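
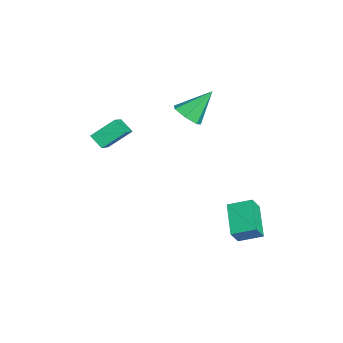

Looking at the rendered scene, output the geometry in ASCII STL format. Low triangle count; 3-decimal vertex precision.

solid 
facet normal -0.895 0.065 0.442
outer loop
vertex 0.34 1.769 -2.003
vertex 0.666 2.999 -1.525
vertex -0.075 2.232 -2.911
endloop
endfacet
facet normal -0.240 -0.905 -0.352
outer loop
vertex 1.714 2.101 -3.795
vertex 0.34 1.769 -2.003
vertex -0.075 2.232 -2.911
endloop
endfacet
facet normal -0.894 0.065 0.442
outer loop
vertex -0.075 2.232 -2.911
vertex 0.666 2.999 -1.525
vertex 0.251 3.462 -2.432
endloop
endfacet
facet normal -0.377 0.421 -0.825
outer loop
vertex 0.251 3.462 -2.432
vertex 1.714 2.101 -3.795
vertex -0.075 2.232 -2.911
endloop
endfacet
facet normal 0.377 -0.421 0.825
outer loop
vertex 0.34 1.769 -2.003
vertex 2.455 2.868 -2.409
vertex 0.666 2.999 -1.525
endloop
endfacet
facet normal -0.240 -0.905 -0.352
outer loop
vertex 2.129 1.638 -2.888
vertex 0.34 1.769 -2.003
vertex 1.714 2.101 -3.795
endloop
endfacet
facet normal 0.377 -0.421 0.825
outer loop
vertex 2.129 1.638 -2.888
vertex 2.455 2.868 -2.409
vertex 0.34 1.769 -2.003
endloop
endfacet
facet normal 0.240 0.905 0.352
outer loop
vertex 0.666 2.999 -1.525
vertex 2.455 2.868 -2.409
vertex 0.251 3.462 -2.432
endloop
endfacet
facet normal -0.377 0.421 -0.825
outer loop
vertex 2.04 3.331 -3.317
vertex 1.714 2.101 -3.795
vertex 0.251 3.462 -2.432
endloop
endfacet
facet normal 0.240 0.905 0.352
outer loop
vertex 0.251 3.462 -2.432
vertex 2.455 2.868 -2.409
vertex 2.04 3.331 -3.317
endloop
endfacet
facet normal 0.894 -0.065 -0.442
outer loop
vertex 2.04 3.331 -3.317
vertex 2.129 1.638 -2.888
vertex 1.714 2.101 -3.795
endloop
endfacet
facet normal 0.895 -0.065 -0.442
outer loop
vertex 2.455 2.868 -2.409
vertex 2.129 1.638 -2.888
vertex 2.04 3.331 -3.317
endloop
endfacet
facet normal -0.790 0.273 -0.549
outer loop
vertex -3.663 -4.27 1.14
vertex -3.86 -2.989 2.061
vertex -3.086 -3.765 0.562
endloop
endfacet
facet normal 0.124 -0.805 -0.580
outer loop
vertex -1.68 -4.251 1.539
vertex -3.663 -4.27 1.14
vertex -3.086 -3.765 0.562
endloop
endfacet
facet normal -0.790 0.273 -0.549
outer loop
vertex -3.086 -3.765 0.562
vertex -3.86 -2.989 2.061
vertex -3.283 -2.484 1.483
endloop
endfacet
facet normal 0.600 0.526 -0.603
outer loop
vertex -3.283 -2.484 1.483
vertex -1.68 -4.251 1.539
vertex -3.086 -3.765 0.562
endloop
endfacet
facet normal -0.600 -0.526 0.603
outer loop
vertex -3.663 -4.27 1.14
vertex -2.454 -3.475 3.038
vertex -3.86 -2.989 2.061
endloop
endfacet
facet normal 0.124 -0.805 -0.580
outer loop
vertex -2.257 -4.756 2.117
vertex -3.663 -4.27 1.14
vertex -1.68 -4.251 1.539
endloop
endfacet
facet normal -0.600 -0.526 0.603
outer loop
vertex -2.257 -4.756 2.117
vertex -2.454 -3.475 3.038
vertex -3.663 -4.27 1.14
endloop
endfacet
facet normal -0.124 0.805 0.580
outer loop
vertex -3.86 -2.989 2.061
vertex -2.454 -3.475 3.038
vertex -3.283 -2.484 1.483
endloop
endfacet
facet normal 0.600 0.526 -0.603
outer loop
vertex -1.877 -2.97 2.46
vertex -1.68 -4.251 1.539
vertex -3.283 -2.484 1.483
endloop
endfacet
facet normal -0.124 0.805 0.580
outer loop
vertex -3.283 -2.484 1.483
vertex -2.454 -3.475 3.038
vertex -1.877 -2.97 2.46
endloop
endfacet
facet normal 0.790 -0.273 0.549
outer loop
vertex -1.877 -2.97 2.46
vertex -2.257 -4.756 2.117
vertex -1.68 -4.251 1.539
endloop
endfacet
facet normal 0.790 -0.273 0.549
outer loop
vertex -2.454 -3.475 3.038
vertex -2.257 -4.756 2.117
vertex -1.877 -2.97 2.46
endloop
endfacet
facet normal 0.190 -0.679 -0.709
outer loop
vertex -1.331 0.487 3.069
vertex -2.161 0.134 3.185
vertex -1.901 0.797 2.619
endloop
endfacet
facet normal 0.543 0.832 -0.115
outer loop
vertex -1.331 0.487 3.069
vertex -1.901 0.797 2.619
vertex -2.539 1.486 4.595
endloop
endfacet
facet normal 0.191 -0.680 -0.708
outer loop
vertex -1.901 0.797 2.619
vertex -2.161 0.134 3.185
vertex -2.667 0.607 2.595
endloop
endfacet
facet normal -0.211 0.900 -0.382
outer loop
vertex -1.901 0.797 2.619
vertex -2.667 0.607 2.595
vertex -2.539 1.486 4.595
endloop
endfacet
facet normal 0.190 -0.680 -0.708
outer loop
vertex -2.667 0.607 2.595
vertex -2.161 0.134 3.185
vertex -3.052 0.061 3.016
endloop
endfacet
facet normal -0.860 0.485 -0.158
outer loop
vertex -2.667 0.607 2.595
vertex -3.052 0.061 3.016
vertex -2.539 1.486 4.595
endloop
endfacet
facet normal 0.190 -0.680 -0.708
outer loop
vertex -3.052 0.061 3.016
vertex -2.161 0.134 3.185
vertex -2.767 -0.43 3.564
endloop
endfacet
facet normal -0.916 -0.099 0.388
outer loop
vertex -3.052 0.061 3.016
vertex -2.767 -0.43 3.564
vertex -2.539 1.486 4.595
endloop
endfacet
facet normal 0.190 -0.680 -0.708
outer loop
vertex -2.767 -0.43 3.564
vertex -2.161 0.134 3.185
vertex -2.025 -0.497 3.827
endloop
endfacet
facet normal -0.337 -0.415 0.845
outer loop
vertex -2.767 -0.43 3.564
vertex -2.025 -0.497 3.827
vertex -2.539 1.486 4.595
endloop
endfacet
facet normal 0.189 -0.680 -0.708
outer loop
vertex -2.025 -0.497 3.827
vertex -2.161 0.134 3.185
vertex -1.386 -0.089 3.606
endloop
endfacet
facet normal 0.442 -0.222 0.869
outer loop
vertex -2.025 -0.497 3.827
vertex -1.386 -0.089 3.606
vertex -2.539 1.486 4.595
endloop
endfacet
facet normal 0.190 -0.679 -0.709
outer loop
vertex -1.386 -0.089 3.606
vertex -2.161 0.134 3.185
vertex -1.331 0.487 3.069
endloop
endfacet
facet normal 0.833 0.332 0.442
outer loop
vertex -1.386 -0.089 3.606
vertex -1.331 0.487 3.069
vertex -2.539 1.486 4.595
endloop
endfacet

endsolid


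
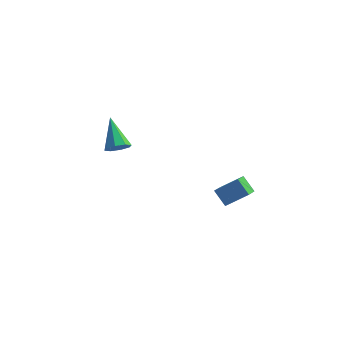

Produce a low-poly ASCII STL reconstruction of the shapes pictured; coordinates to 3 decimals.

solid 
facet normal 0.455 -0.592 -0.665
outer loop
vertex -2.89 -2.034 0.947
vertex -3.305 -2.594 1.162
vertex -3.366 -2.073 0.656
endloop
endfacet
facet normal 0.106 0.948 -0.300
outer loop
vertex -2.89 -2.034 0.947
vertex -3.366 -2.073 0.656
vertex -4.235 -1.386 2.518
endloop
endfacet
facet normal 0.456 -0.592 -0.664
outer loop
vertex -3.366 -2.073 0.656
vertex -3.305 -2.594 1.162
vertex -3.805 -2.417 0.661
endloop
endfacet
facet normal -0.537 0.678 -0.501
outer loop
vertex -3.366 -2.073 0.656
vertex -3.805 -2.417 0.661
vertex -4.235 -1.386 2.518
endloop
endfacet
facet normal 0.456 -0.593 -0.664
outer loop
vertex -3.805 -2.417 0.661
vertex -3.305 -2.594 1.162
vertex -3.952 -2.866 0.961
endloop
endfacet
facet normal -0.951 0.120 -0.287
outer loop
vertex -3.805 -2.417 0.661
vertex -3.952 -2.866 0.961
vertex -4.235 -1.386 2.518
endloop
endfacet
facet normal 0.456 -0.593 -0.664
outer loop
vertex -3.952 -2.866 0.961
vertex -3.305 -2.594 1.162
vertex -3.72 -3.155 1.378
endloop
endfacet
facet normal -0.890 -0.400 0.218
outer loop
vertex -3.952 -2.866 0.961
vertex -3.72 -3.155 1.378
vertex -4.235 -1.386 2.518
endloop
endfacet
facet normal 0.456 -0.593 -0.664
outer loop
vertex -3.72 -3.155 1.378
vertex -3.305 -2.594 1.162
vertex -3.245 -3.116 1.669
endloop
endfacet
facet normal -0.392 -0.576 0.717
outer loop
vertex -3.72 -3.155 1.378
vertex -3.245 -3.116 1.669
vertex -4.235 -1.386 2.518
endloop
endfacet
facet normal 0.456 -0.593 -0.664
outer loop
vertex -3.245 -3.116 1.669
vertex -3.305 -2.594 1.162
vertex -2.805 -2.772 1.664
endloop
endfacet
facet normal 0.251 -0.307 0.918
outer loop
vertex -3.245 -3.116 1.669
vertex -2.805 -2.772 1.664
vertex -4.235 -1.386 2.518
endloop
endfacet
facet normal 0.456 -0.593 -0.664
outer loop
vertex -2.805 -2.772 1.664
vertex -3.305 -2.594 1.162
vertex -2.658 -2.323 1.364
endloop
endfacet
facet normal 0.665 0.252 0.703
outer loop
vertex -2.805 -2.772 1.664
vertex -2.658 -2.323 1.364
vertex -4.235 -1.386 2.518
endloop
endfacet
facet normal 0.456 -0.593 -0.664
outer loop
vertex -2.658 -2.323 1.364
vertex -3.305 -2.594 1.162
vertex -2.89 -2.034 0.947
endloop
endfacet
facet normal 0.604 0.772 0.199
outer loop
vertex -2.658 -2.323 1.364
vertex -2.89 -2.034 0.947
vertex -4.235 -1.386 2.518
endloop
endfacet
facet normal -0.659 0.301 0.690
outer loop
vertex 3.627 -3.666 1.284
vertex 3.495 -2.384 0.598
vertex 2.574 -4.19 0.507
endloop
endfacet
facet normal 0.090 -0.878 0.470
outer loop
vertex 3.285 -4.516 -0.238
vertex 3.627 -3.666 1.284
vertex 2.574 -4.19 0.507
endloop
endfacet
facet normal -0.659 0.301 0.690
outer loop
vertex 2.574 -4.19 0.507
vertex 3.495 -2.384 0.598
vertex 2.442 -2.908 -0.179
endloop
endfacet
facet normal -0.747 -0.372 -0.551
outer loop
vertex 2.442 -2.908 -0.179
vertex 3.285 -4.516 -0.238
vertex 2.574 -4.19 0.507
endloop
endfacet
facet normal 0.747 0.372 0.551
outer loop
vertex 3.627 -3.666 1.284
vertex 4.206 -2.71 -0.147
vertex 3.495 -2.384 0.598
endloop
endfacet
facet normal 0.090 -0.878 0.470
outer loop
vertex 4.338 -3.992 0.539
vertex 3.627 -3.666 1.284
vertex 3.285 -4.516 -0.238
endloop
endfacet
facet normal 0.747 0.372 0.551
outer loop
vertex 4.338 -3.992 0.539
vertex 4.206 -2.71 -0.147
vertex 3.627 -3.666 1.284
endloop
endfacet
facet normal -0.090 0.878 -0.470
outer loop
vertex 3.495 -2.384 0.598
vertex 4.206 -2.71 -0.147
vertex 2.442 -2.908 -0.179
endloop
endfacet
facet normal -0.747 -0.372 -0.551
outer loop
vertex 3.153 -3.234 -0.924
vertex 3.285 -4.516 -0.238
vertex 2.442 -2.908 -0.179
endloop
endfacet
facet normal -0.090 0.878 -0.470
outer loop
vertex 2.442 -2.908 -0.179
vertex 4.206 -2.71 -0.147
vertex 3.153 -3.234 -0.924
endloop
endfacet
facet normal 0.659 -0.301 -0.690
outer loop
vertex 3.153 -3.234 -0.924
vertex 4.338 -3.992 0.539
vertex 3.285 -4.516 -0.238
endloop
endfacet
facet normal 0.659 -0.301 -0.690
outer loop
vertex 4.206 -2.71 -0.147
vertex 4.338 -3.992 0.539
vertex 3.153 -3.234 -0.924
endloop
endfacet

endsolid


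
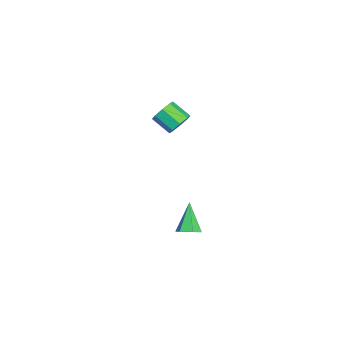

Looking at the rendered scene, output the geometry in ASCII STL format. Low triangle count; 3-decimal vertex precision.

solid 
facet normal 0.686 -0.042 -0.727
outer loop
vertex 2.918 -0.612 -3.04
vertex 2.637 -0.25 -3.326
vertex 3.015 -0.084 -2.979
endloop
endfacet
facet normal 0.456 -0.184 0.871
outer loop
vertex 2.918 -0.612 -3.04
vertex 3.015 -0.084 -2.979
vertex 1.663 -0.19 -2.294
endloop
endfacet
facet normal 0.686 -0.042 -0.727
outer loop
vertex 3.015 -0.084 -2.979
vertex 2.637 -0.25 -3.326
vertex 2.734 0.277 -3.265
endloop
endfacet
facet normal 0.269 0.718 0.642
outer loop
vertex 3.015 -0.084 -2.979
vertex 2.734 0.277 -3.265
vertex 1.663 -0.19 -2.294
endloop
endfacet
facet normal 0.686 -0.042 -0.727
outer loop
vertex 2.734 0.277 -3.265
vertex 2.637 -0.25 -3.326
vertex 2.356 0.111 -3.612
endloop
endfacet
facet normal -0.401 0.916 -0.002
outer loop
vertex 2.734 0.277 -3.265
vertex 2.356 0.111 -3.612
vertex 1.663 -0.19 -2.294
endloop
endfacet
facet normal 0.685 -0.043 -0.727
outer loop
vertex 2.356 0.111 -3.612
vertex 2.637 -0.25 -3.326
vertex 2.258 -0.417 -3.673
endloop
endfacet
facet normal -0.884 0.212 -0.416
outer loop
vertex 2.356 0.111 -3.612
vertex 2.258 -0.417 -3.673
vertex 1.663 -0.19 -2.294
endloop
endfacet
facet normal 0.685 -0.043 -0.727
outer loop
vertex 2.258 -0.417 -3.673
vertex 2.637 -0.25 -3.326
vertex 2.539 -0.778 -3.387
endloop
endfacet
facet normal -0.698 -0.691 -0.187
outer loop
vertex 2.258 -0.417 -3.673
vertex 2.539 -0.778 -3.387
vertex 1.663 -0.19 -2.294
endloop
endfacet
facet normal 0.685 -0.043 -0.727
outer loop
vertex 2.539 -0.778 -3.387
vertex 2.637 -0.25 -3.326
vertex 2.918 -0.612 -3.04
endloop
endfacet
facet normal -0.028 -0.889 0.456
outer loop
vertex 2.539 -0.778 -3.387
vertex 2.918 -0.612 -3.04
vertex 1.663 -0.19 -2.294
endloop
endfacet
facet normal 0.503 0.699 -0.508
outer loop
vertex -2.608 -0.943 -1.401
vertex -2.906 -0.493 -1.077
vertex -2.373 -0.819 -0.998
endloop
endfacet
facet normal 0.715 -0.667 -0.211
outer loop
vertex -2.608 -0.943 -1.401
vertex -2.373 -0.819 -0.998
vertex -3.135 -1.677 -0.867
endloop
endfacet
facet normal 0.715 -0.667 -0.211
outer loop
vertex -3.135 -1.677 -0.867
vertex -2.373 -0.819 -0.998
vertex -2.9 -1.553 -0.464
endloop
endfacet
facet normal -0.502 -0.700 0.508
outer loop
vertex -3.135 -1.677 -0.867
vertex -2.9 -1.553 -0.464
vertex -3.434 -1.227 -0.543
endloop
endfacet
facet normal 0.503 0.699 -0.508
outer loop
vertex -2.373 -0.819 -0.998
vertex -2.906 -0.493 -1.077
vertex -2.451 -0.504 -0.642
endloop
endfacet
facet normal 0.850 -0.289 0.442
outer loop
vertex -2.373 -0.819 -0.998
vertex -2.451 -0.504 -0.642
vertex -2.9 -1.553 -0.464
endloop
endfacet
facet normal 0.850 -0.289 0.442
outer loop
vertex -2.9 -1.553 -0.464
vertex -2.451 -0.504 -0.642
vertex -2.978 -1.238 -0.108
endloop
endfacet
facet normal -0.502 -0.699 0.509
outer loop
vertex -2.9 -1.553 -0.464
vertex -2.978 -1.238 -0.108
vertex -3.434 -1.227 -0.543
endloop
endfacet
facet normal 0.503 0.699 -0.509
outer loop
vertex -2.451 -0.504 -0.642
vertex -2.906 -0.493 -1.077
vertex -2.795 -0.182 -0.54
endloop
endfacet
facet normal 0.488 0.257 0.834
outer loop
vertex -2.451 -0.504 -0.642
vertex -2.795 -0.182 -0.54
vertex -2.978 -1.238 -0.108
endloop
endfacet
facet normal 0.487 0.257 0.835
outer loop
vertex -2.978 -1.238 -0.108
vertex -2.795 -0.182 -0.54
vertex -3.323 -0.916 -0.006
endloop
endfacet
facet normal -0.502 -0.699 0.509
outer loop
vertex -2.978 -1.238 -0.108
vertex -3.323 -0.916 -0.006
vertex -3.434 -1.227 -0.543
endloop
endfacet
facet normal 0.502 0.700 -0.509
outer loop
vertex -2.795 -0.182 -0.54
vertex -2.906 -0.493 -1.077
vertex -3.205 -0.043 -0.753
endloop
endfacet
facet normal -0.162 0.654 0.739
outer loop
vertex -2.795 -0.182 -0.54
vertex -3.205 -0.043 -0.753
vertex -3.323 -0.916 -0.006
endloop
endfacet
facet normal -0.162 0.654 0.739
outer loop
vertex -3.323 -0.916 -0.006
vertex -3.205 -0.043 -0.753
vertex -3.732 -0.777 -0.219
endloop
endfacet
facet normal -0.503 -0.699 0.509
outer loop
vertex -3.323 -0.916 -0.006
vertex -3.732 -0.777 -0.219
vertex -3.434 -1.227 -0.543
endloop
endfacet
facet normal 0.502 0.700 -0.508
outer loop
vertex -3.205 -0.043 -0.753
vertex -2.906 -0.493 -1.077
vertex -3.44 -0.167 -1.156
endloop
endfacet
facet normal -0.715 0.667 0.211
outer loop
vertex -3.205 -0.043 -0.753
vertex -3.44 -0.167 -1.156
vertex -3.732 -0.777 -0.219
endloop
endfacet
facet normal -0.715 0.667 0.211
outer loop
vertex -3.732 -0.777 -0.219
vertex -3.44 -0.167 -1.156
vertex -3.967 -0.901 -0.622
endloop
endfacet
facet normal -0.503 -0.699 0.508
outer loop
vertex -3.732 -0.777 -0.219
vertex -3.967 -0.901 -0.622
vertex -3.434 -1.227 -0.543
endloop
endfacet
facet normal 0.502 0.699 -0.509
outer loop
vertex -3.44 -0.167 -1.156
vertex -2.906 -0.493 -1.077
vertex -3.362 -0.482 -1.512
endloop
endfacet
facet normal -0.850 0.289 -0.442
outer loop
vertex -3.44 -0.167 -1.156
vertex -3.362 -0.482 -1.512
vertex -3.967 -0.901 -0.622
endloop
endfacet
facet normal -0.850 0.289 -0.442
outer loop
vertex -3.967 -0.901 -0.622
vertex -3.362 -0.482 -1.512
vertex -3.889 -1.216 -0.978
endloop
endfacet
facet normal -0.503 -0.699 0.508
outer loop
vertex -3.967 -0.901 -0.622
vertex -3.889 -1.216 -0.978
vertex -3.434 -1.227 -0.543
endloop
endfacet
facet normal 0.502 0.699 -0.509
outer loop
vertex -3.362 -0.482 -1.512
vertex -2.906 -0.493 -1.077
vertex -3.017 -0.804 -1.614
endloop
endfacet
facet normal -0.487 -0.257 -0.835
outer loop
vertex -3.362 -0.482 -1.512
vertex -3.017 -0.804 -1.614
vertex -3.889 -1.216 -0.978
endloop
endfacet
facet normal -0.488 -0.256 -0.835
outer loop
vertex -3.889 -1.216 -0.978
vertex -3.017 -0.804 -1.614
vertex -3.545 -1.538 -1.08
endloop
endfacet
facet normal -0.503 -0.699 0.509
outer loop
vertex -3.889 -1.216 -0.978
vertex -3.545 -1.538 -1.08
vertex -3.434 -1.227 -0.543
endloop
endfacet
facet normal 0.503 0.699 -0.509
outer loop
vertex -3.017 -0.804 -1.614
vertex -2.906 -0.493 -1.077
vertex -2.608 -0.943 -1.401
endloop
endfacet
facet normal 0.162 -0.654 -0.739
outer loop
vertex -3.017 -0.804 -1.614
vertex -2.608 -0.943 -1.401
vertex -3.545 -1.538 -1.08
endloop
endfacet
facet normal 0.162 -0.654 -0.739
outer loop
vertex -3.545 -1.538 -1.08
vertex -2.608 -0.943 -1.401
vertex -3.135 -1.677 -0.867
endloop
endfacet
facet normal -0.502 -0.700 0.509
outer loop
vertex -3.545 -1.538 -1.08
vertex -3.135 -1.677 -0.867
vertex -3.434 -1.227 -0.543
endloop
endfacet

endsolid


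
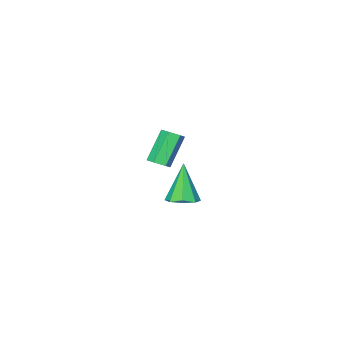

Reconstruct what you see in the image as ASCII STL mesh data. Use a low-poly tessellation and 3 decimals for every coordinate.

solid 
facet normal 0.241 0.277 -0.930
outer loop
vertex 1.838 2.445 1.015
vertex 1.248 2.923 1.004
vertex 1.978 2.975 1.209
endloop
endfacet
facet normal 0.804 -0.380 0.457
outer loop
vertex 1.838 2.445 1.015
vertex 1.978 2.975 1.209
vertex 0.772 2.377 2.836
endloop
endfacet
facet normal 0.241 0.277 -0.930
outer loop
vertex 1.978 2.975 1.209
vertex 1.248 2.923 1.004
vertex 1.69 3.475 1.283
endloop
endfacet
facet normal 0.705 0.312 0.637
outer loop
vertex 1.978 2.975 1.209
vertex 1.69 3.475 1.283
vertex 0.772 2.377 2.836
endloop
endfacet
facet normal 0.241 0.277 -0.930
outer loop
vertex 1.69 3.475 1.283
vertex 1.248 2.923 1.004
vertex 1.143 3.651 1.194
endloop
endfacet
facet normal 0.144 0.766 0.627
outer loop
vertex 1.69 3.475 1.283
vertex 1.143 3.651 1.194
vertex 0.772 2.377 2.836
endloop
endfacet
facet normal 0.242 0.278 -0.930
outer loop
vertex 1.143 3.651 1.194
vertex 1.248 2.923 1.004
vertex 0.657 3.401 0.993
endloop
endfacet
facet normal -0.547 0.717 0.432
outer loop
vertex 1.143 3.651 1.194
vertex 0.657 3.401 0.993
vertex 0.772 2.377 2.836
endloop
endfacet
facet normal 0.241 0.277 -0.930
outer loop
vertex 0.657 3.401 0.993
vertex 1.248 2.923 1.004
vertex 0.518 2.871 0.799
endloop
endfacet
facet normal -0.967 0.192 0.167
outer loop
vertex 0.657 3.401 0.993
vertex 0.518 2.871 0.799
vertex 0.772 2.377 2.836
endloop
endfacet
facet normal 0.241 0.277 -0.930
outer loop
vertex 0.518 2.871 0.799
vertex 1.248 2.923 1.004
vertex 0.806 2.371 0.725
endloop
endfacet
facet normal -0.867 -0.498 -0.013
outer loop
vertex 0.518 2.871 0.799
vertex 0.806 2.371 0.725
vertex 0.772 2.377 2.836
endloop
endfacet
facet normal 0.241 0.277 -0.930
outer loop
vertex 0.806 2.371 0.725
vertex 1.248 2.923 1.004
vertex 1.353 2.195 0.814
endloop
endfacet
facet normal -0.306 -0.952 -0.002
outer loop
vertex 0.806 2.371 0.725
vertex 1.353 2.195 0.814
vertex 0.772 2.377 2.836
endloop
endfacet
facet normal 0.242 0.278 -0.930
outer loop
vertex 1.353 2.195 0.814
vertex 1.248 2.923 1.004
vertex 1.838 2.445 1.015
endloop
endfacet
facet normal 0.386 -0.902 0.192
outer loop
vertex 1.353 2.195 0.814
vertex 1.838 2.445 1.015
vertex 0.772 2.377 2.836
endloop
endfacet
facet normal 0.568 0.148 -0.809
outer loop
vertex -1.474 -2.655 -0.251
vertex -1.899 -2.861 -0.587
vertex -1.874 -2.295 -0.466
endloop
endfacet
facet normal 0.448 0.770 0.455
outer loop
vertex -1.474 -2.655 -0.251
vertex -1.874 -2.295 -0.466
vertex -2.535 -2.933 1.263
endloop
endfacet
facet normal 0.449 0.769 0.455
outer loop
vertex -2.535 -2.933 1.263
vertex -1.874 -2.295 -0.466
vertex -2.936 -2.572 1.049
endloop
endfacet
facet normal -0.567 -0.149 0.810
outer loop
vertex -2.535 -2.933 1.263
vertex -2.936 -2.572 1.049
vertex -2.961 -3.139 0.927
endloop
endfacet
facet normal 0.567 0.148 -0.810
outer loop
vertex -1.874 -2.295 -0.466
vertex -1.899 -2.861 -0.587
vertex -2.3 -2.501 -0.802
endloop
endfacet
facet normal -0.373 0.923 -0.093
outer loop
vertex -1.874 -2.295 -0.466
vertex -2.3 -2.501 -0.802
vertex -2.936 -2.572 1.049
endloop
endfacet
facet normal -0.374 0.923 -0.093
outer loop
vertex -2.936 -2.572 1.049
vertex -2.3 -2.501 -0.802
vertex -3.361 -2.778 0.713
endloop
endfacet
facet normal -0.568 -0.149 0.810
outer loop
vertex -2.936 -2.572 1.049
vertex -3.361 -2.778 0.713
vertex -2.961 -3.139 0.927
endloop
endfacet
facet normal 0.567 0.148 -0.810
outer loop
vertex -2.3 -2.501 -0.802
vertex -1.899 -2.861 -0.587
vertex -2.325 -3.067 -0.923
endloop
endfacet
facet normal -0.822 0.153 -0.548
outer loop
vertex -2.3 -2.501 -0.802
vertex -2.325 -3.067 -0.923
vertex -3.361 -2.778 0.713
endloop
endfacet
facet normal -0.822 0.154 -0.548
outer loop
vertex -3.361 -2.778 0.713
vertex -2.325 -3.067 -0.923
vertex -3.386 -3.345 0.591
endloop
endfacet
facet normal -0.568 -0.149 0.810
outer loop
vertex -3.361 -2.778 0.713
vertex -3.386 -3.345 0.591
vertex -2.961 -3.139 0.927
endloop
endfacet
facet normal 0.567 0.149 -0.810
outer loop
vertex -2.325 -3.067 -0.923
vertex -1.899 -2.861 -0.587
vertex -1.924 -3.428 -0.709
endloop
endfacet
facet normal -0.449 -0.769 -0.456
outer loop
vertex -2.325 -3.067 -0.923
vertex -1.924 -3.428 -0.709
vertex -3.386 -3.345 0.591
endloop
endfacet
facet normal -0.448 -0.770 -0.455
outer loop
vertex -3.386 -3.345 0.591
vertex -1.924 -3.428 -0.709
vertex -2.986 -3.705 0.806
endloop
endfacet
facet normal -0.568 -0.148 0.809
outer loop
vertex -3.386 -3.345 0.591
vertex -2.986 -3.705 0.806
vertex -2.961 -3.139 0.927
endloop
endfacet
facet normal 0.568 0.149 -0.810
outer loop
vertex -1.924 -3.428 -0.709
vertex -1.899 -2.861 -0.587
vertex -1.499 -3.222 -0.373
endloop
endfacet
facet normal 0.374 -0.923 0.093
outer loop
vertex -1.924 -3.428 -0.709
vertex -1.499 -3.222 -0.373
vertex -2.986 -3.705 0.806
endloop
endfacet
facet normal 0.373 -0.923 0.093
outer loop
vertex -2.986 -3.705 0.806
vertex -1.499 -3.222 -0.373
vertex -2.56 -3.499 1.142
endloop
endfacet
facet normal -0.567 -0.148 0.810
outer loop
vertex -2.986 -3.705 0.806
vertex -2.56 -3.499 1.142
vertex -2.961 -3.139 0.927
endloop
endfacet
facet normal 0.568 0.149 -0.810
outer loop
vertex -1.499 -3.222 -0.373
vertex -1.899 -2.861 -0.587
vertex -1.474 -2.655 -0.251
endloop
endfacet
facet normal 0.822 -0.154 0.548
outer loop
vertex -1.499 -3.222 -0.373
vertex -1.474 -2.655 -0.251
vertex -2.56 -3.499 1.142
endloop
endfacet
facet normal 0.822 -0.153 0.548
outer loop
vertex -2.56 -3.499 1.142
vertex -1.474 -2.655 -0.251
vertex -2.535 -2.933 1.263
endloop
endfacet
facet normal -0.567 -0.148 0.810
outer loop
vertex -2.56 -3.499 1.142
vertex -2.535 -2.933 1.263
vertex -2.961 -3.139 0.927
endloop
endfacet

endsolid


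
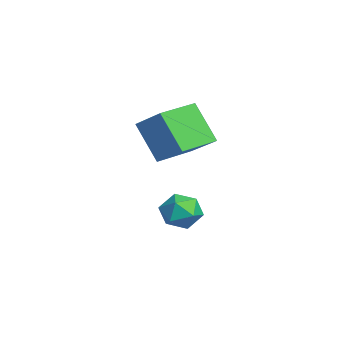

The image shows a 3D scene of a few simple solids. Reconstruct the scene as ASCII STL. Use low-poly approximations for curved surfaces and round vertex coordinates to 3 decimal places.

solid 
facet normal -0.440 -0.343 0.830
outer loop
vertex -1.477 -1.218 4.876
vertex -2.493 0.314 4.97
vertex -2.767 -2.01 3.865
endloop
endfacet
facet normal 0.551 -0.833 -0.051
outer loop
vertex -1.847 -1.294 2.13
vertex -1.477 -1.218 4.876
vertex -2.767 -2.01 3.865
endloop
endfacet
facet normal -0.440 -0.343 0.830
outer loop
vertex -2.767 -2.01 3.865
vertex -2.493 0.314 4.97
vertex -3.782 -0.479 3.959
endloop
endfacet
facet normal -0.708 -0.436 -0.555
outer loop
vertex -3.782 -0.479 3.959
vertex -1.847 -1.294 2.13
vertex -2.767 -2.01 3.865
endloop
endfacet
facet normal 0.708 0.436 0.555
outer loop
vertex -1.477 -1.218 4.876
vertex -1.573 1.03 3.235
vertex -2.493 0.314 4.97
endloop
endfacet
facet normal 0.552 -0.832 -0.051
outer loop
vertex -0.558 -0.501 3.141
vertex -1.477 -1.218 4.876
vertex -1.847 -1.294 2.13
endloop
endfacet
facet normal 0.708 0.436 0.555
outer loop
vertex -0.558 -0.501 3.141
vertex -1.573 1.03 3.235
vertex -1.477 -1.218 4.876
endloop
endfacet
facet normal -0.552 0.832 0.051
outer loop
vertex -2.493 0.314 4.97
vertex -1.573 1.03 3.235
vertex -3.782 -0.479 3.959
endloop
endfacet
facet normal -0.708 -0.436 -0.555
outer loop
vertex -2.863 0.238 2.224
vertex -1.847 -1.294 2.13
vertex -3.782 -0.479 3.959
endloop
endfacet
facet normal -0.552 0.832 0.052
outer loop
vertex -3.782 -0.479 3.959
vertex -1.573 1.03 3.235
vertex -2.863 0.238 2.224
endloop
endfacet
facet normal 0.440 0.343 -0.830
outer loop
vertex -2.863 0.238 2.224
vertex -0.558 -0.501 3.141
vertex -1.847 -1.294 2.13
endloop
endfacet
facet normal 0.440 0.343 -0.830
outer loop
vertex -1.573 1.03 3.235
vertex -0.558 -0.501 3.141
vertex -2.863 0.238 2.224
endloop
endfacet
facet normal -0.935 0.230 -0.270
outer loop
vertex -2.788 0.04 -1.564
vertex -3.132 -0.63 -0.942
vertex -2.993 0.29 -0.641
endloop
endfacet
facet normal -0.506 0.797 -0.328
outer loop
vertex -2.788 0.04 -1.564
vertex -2.993 0.29 -0.641
vertex -2.182 0.628 -1.071
endloop
endfacet
facet normal 0.021 0.629 -0.777
outer loop
vertex -2.788 0.04 -1.564
vertex -2.182 0.628 -1.071
vertex -1.821 -0.083 -1.637
endloop
endfacet
facet normal -0.080 -0.042 -0.996
outer loop
vertex -2.788 0.04 -1.564
vertex -1.821 -0.083 -1.637
vertex -2.408 -0.861 -1.557
endloop
endfacet
facet normal -0.672 -0.289 -0.682
outer loop
vertex -2.788 0.04 -1.564
vertex -2.408 -0.861 -1.557
vertex -3.132 -0.63 -0.942
endloop
endfacet
facet normal -0.219 0.924 0.313
outer loop
vertex -2.182 0.628 -1.071
vertex -2.993 0.29 -0.641
vertex -2.152 0.321 -0.143
endloop
endfacet
facet normal -0.913 0.005 0.407
outer loop
vertex -2.993 0.29 -0.641
vertex -3.132 -0.63 -0.942
vertex -2.739 -0.457 -0.063
endloop
endfacet
facet normal -0.487 -0.834 -0.260
outer loop
vertex -3.132 -0.63 -0.942
vertex -2.408 -0.861 -1.557
vertex -2.378 -1.168 -0.629
endloop
endfacet
facet normal 0.471 -0.434 -0.768
outer loop
vertex -2.408 -0.861 -1.557
vertex -1.821 -0.083 -1.637
vertex -1.567 -0.83 -1.059
endloop
endfacet
facet normal 0.636 0.652 -0.413
outer loop
vertex -1.821 -0.083 -1.637
vertex -2.182 0.628 -1.071
vertex -1.428 0.09 -0.758
endloop
endfacet
facet normal 0.080 0.042 0.996
outer loop
vertex -1.772 -0.58 -0.136
vertex -2.152 0.321 -0.143
vertex -2.739 -0.457 -0.063
endloop
endfacet
facet normal -0.021 -0.629 0.777
outer loop
vertex -1.772 -0.58 -0.136
vertex -2.739 -0.457 -0.063
vertex -2.378 -1.168 -0.629
endloop
endfacet
facet normal 0.506 -0.797 0.328
outer loop
vertex -1.772 -0.58 -0.136
vertex -2.378 -1.168 -0.629
vertex -1.567 -0.83 -1.059
endloop
endfacet
facet normal 0.935 -0.230 0.270
outer loop
vertex -1.772 -0.58 -0.136
vertex -1.567 -0.83 -1.059
vertex -1.428 0.09 -0.758
endloop
endfacet
facet normal 0.672 0.289 0.682
outer loop
vertex -1.772 -0.58 -0.136
vertex -1.428 0.09 -0.758
vertex -2.152 0.321 -0.143
endloop
endfacet
facet normal -0.471 0.434 0.768
outer loop
vertex -2.739 -0.457 -0.063
vertex -2.152 0.321 -0.143
vertex -2.993 0.29 -0.641
endloop
endfacet
facet normal -0.636 -0.652 0.413
outer loop
vertex -2.378 -1.168 -0.629
vertex -2.739 -0.457 -0.063
vertex -3.132 -0.63 -0.942
endloop
endfacet
facet normal 0.219 -0.924 -0.313
outer loop
vertex -1.567 -0.83 -1.059
vertex -2.378 -1.168 -0.629
vertex -2.408 -0.861 -1.557
endloop
endfacet
facet normal 0.913 -0.005 -0.407
outer loop
vertex -1.428 0.09 -0.758
vertex -1.567 -0.83 -1.059
vertex -1.821 -0.083 -1.637
endloop
endfacet
facet normal 0.487 0.834 0.260
outer loop
vertex -2.152 0.321 -0.143
vertex -1.428 0.09 -0.758
vertex -2.182 0.628 -1.071
endloop
endfacet

endsolid


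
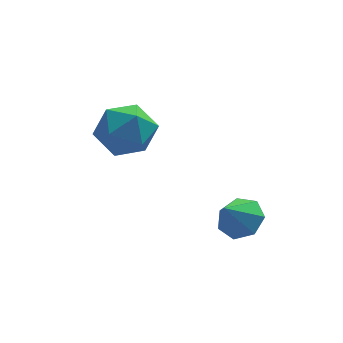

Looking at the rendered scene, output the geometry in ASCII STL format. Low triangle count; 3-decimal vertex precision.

solid 
facet normal 0.480 0.402 -0.780
outer loop
vertex 3.379 0.299 -3.474
vertex 2.797 -0.055 -4.015
vertex 2.774 0.724 -3.627
endloop
endfacet
facet normal 0.063 0.416 0.907
outer loop
vertex 3.379 0.299 -3.474
vertex 2.774 0.724 -3.627
vertex 2.163 -0.585 -2.985
endloop
endfacet
facet normal 0.481 0.402 -0.779
outer loop
vertex 2.774 0.724 -3.627
vertex 2.797 -0.055 -4.015
vertex 2.187 0.562 -4.073
endloop
endfacet
facet normal -0.594 0.560 0.578
outer loop
vertex 2.774 0.724 -3.627
vertex 2.187 0.562 -4.073
vertex 2.163 -0.585 -2.985
endloop
endfacet
facet normal 0.480 0.401 -0.780
outer loop
vertex 2.187 0.562 -4.073
vertex 2.797 -0.055 -4.015
vertex 2.058 -0.064 -4.474
endloop
endfacet
facet normal -0.985 0.129 0.115
outer loop
vertex 2.187 0.562 -4.073
vertex 2.058 -0.064 -4.474
vertex 2.163 -0.585 -2.985
endloop
endfacet
facet normal 0.480 0.402 -0.780
outer loop
vertex 2.058 -0.064 -4.474
vertex 2.797 -0.055 -4.015
vertex 2.486 -0.683 -4.53
endloop
endfacet
facet normal -0.821 -0.555 -0.136
outer loop
vertex 2.058 -0.064 -4.474
vertex 2.486 -0.683 -4.53
vertex 2.163 -0.585 -2.985
endloop
endfacet
facet normal 0.481 0.401 -0.780
outer loop
vertex 2.486 -0.683 -4.53
vertex 2.797 -0.055 -4.015
vertex 3.148 -0.83 -4.197
endloop
endfacet
facet normal -0.224 -0.974 0.015
outer loop
vertex 2.486 -0.683 -4.53
vertex 3.148 -0.83 -4.197
vertex 2.163 -0.585 -2.985
endloop
endfacet
facet normal 0.480 0.401 -0.780
outer loop
vertex 3.148 -0.83 -4.197
vertex 2.797 -0.055 -4.015
vertex 3.546 -0.392 -3.727
endloop
endfacet
facet normal 0.358 -0.815 0.456
outer loop
vertex 3.148 -0.83 -4.197
vertex 3.546 -0.392 -3.727
vertex 2.163 -0.585 -2.985
endloop
endfacet
facet normal 0.480 0.402 -0.780
outer loop
vertex 3.546 -0.392 -3.727
vertex 2.797 -0.055 -4.015
vertex 3.379 0.299 -3.474
endloop
endfacet
facet normal 0.485 -0.195 0.853
outer loop
vertex 3.546 -0.392 -3.727
vertex 3.379 0.299 -3.474
vertex 2.163 -0.585 -2.985
endloop
endfacet
facet normal 0.063 0.234 0.970
outer loop
vertex -0.202 4.491 -1.449
vertex -1.282 4.006 -1.262
vertex -0.296 3.33 -1.163
endloop
endfacet
facet normal 0.710 0.114 0.695
outer loop
vertex -0.202 4.491 -1.449
vertex -0.296 3.33 -1.163
vertex 0.477 3.678 -2.01
endloop
endfacet
facet normal 0.808 0.569 0.154
outer loop
vertex -0.202 4.491 -1.449
vertex 0.477 3.678 -2.01
vertex -0.03 4.567 -2.633
endloop
endfacet
facet normal 0.221 0.971 0.094
outer loop
vertex -0.202 4.491 -1.449
vertex -0.03 4.567 -2.633
vertex -1.117 4.77 -2.17
endloop
endfacet
facet normal -0.239 0.764 0.599
outer loop
vertex -0.202 4.491 -1.449
vertex -1.117 4.77 -2.17
vertex -1.282 4.006 -1.262
endloop
endfacet
facet normal 0.717 -0.549 0.429
outer loop
vertex 0.477 3.678 -2.01
vertex -0.296 3.33 -1.163
vertex -0.183 2.69 -2.17
endloop
endfacet
facet normal -0.330 -0.353 0.875
outer loop
vertex -0.296 3.33 -1.163
vertex -1.282 4.006 -1.262
vertex -1.27 2.893 -1.707
endloop
endfacet
facet normal -0.820 0.503 0.274
outer loop
vertex -1.282 4.006 -1.262
vertex -1.117 4.77 -2.17
vertex -1.777 3.782 -2.33
endloop
endfacet
facet normal -0.074 0.838 -0.541
outer loop
vertex -1.117 4.77 -2.17
vertex -0.03 4.567 -2.633
vertex -1.004 4.13 -3.177
endloop
endfacet
facet normal 0.876 0.187 -0.445
outer loop
vertex -0.03 4.567 -2.633
vertex 0.477 3.678 -2.01
vertex -0.018 3.454 -3.078
endloop
endfacet
facet normal -0.221 -0.971 -0.094
outer loop
vertex -1.098 2.969 -2.891
vertex -0.183 2.69 -2.17
vertex -1.27 2.893 -1.707
endloop
endfacet
facet normal -0.808 -0.569 -0.154
outer loop
vertex -1.098 2.969 -2.891
vertex -1.27 2.893 -1.707
vertex -1.777 3.782 -2.33
endloop
endfacet
facet normal -0.710 -0.114 -0.695
outer loop
vertex -1.098 2.969 -2.891
vertex -1.777 3.782 -2.33
vertex -1.004 4.13 -3.177
endloop
endfacet
facet normal -0.063 -0.234 -0.970
outer loop
vertex -1.098 2.969 -2.891
vertex -1.004 4.13 -3.177
vertex -0.018 3.454 -3.078
endloop
endfacet
facet normal 0.239 -0.764 -0.599
outer loop
vertex -1.098 2.969 -2.891
vertex -0.018 3.454 -3.078
vertex -0.183 2.69 -2.17
endloop
endfacet
facet normal 0.074 -0.838 0.541
outer loop
vertex -1.27 2.893 -1.707
vertex -0.183 2.69 -2.17
vertex -0.296 3.33 -1.163
endloop
endfacet
facet normal -0.876 -0.187 0.445
outer loop
vertex -1.777 3.782 -2.33
vertex -1.27 2.893 -1.707
vertex -1.282 4.006 -1.262
endloop
endfacet
facet normal -0.717 0.549 -0.429
outer loop
vertex -1.004 4.13 -3.177
vertex -1.777 3.782 -2.33
vertex -1.117 4.77 -2.17
endloop
endfacet
facet normal 0.330 0.353 -0.875
outer loop
vertex -0.018 3.454 -3.078
vertex -1.004 4.13 -3.177
vertex -0.03 4.567 -2.633
endloop
endfacet
facet normal 0.820 -0.503 -0.274
outer loop
vertex -0.183 2.69 -2.17
vertex -0.018 3.454 -3.078
vertex 0.477 3.678 -2.01
endloop
endfacet

endsolid


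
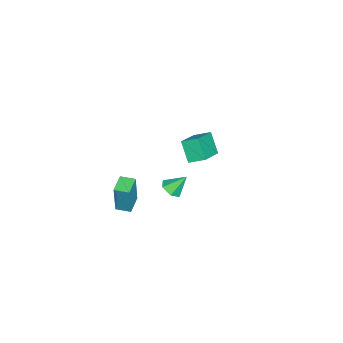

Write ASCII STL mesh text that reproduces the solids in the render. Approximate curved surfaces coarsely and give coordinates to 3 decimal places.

solid 
facet normal 0.244 -0.603 -0.760
outer loop
vertex -2.228 -0.714 -4.033
vertex -2.727 -0.302 -4.52
vertex -1.953 -0.077 -4.45
endloop
endfacet
facet normal 0.720 0.135 0.681
outer loop
vertex -2.228 -0.714 -4.033
vertex -1.953 -0.077 -4.45
vertex -3.093 0.602 -3.38
endloop
endfacet
facet normal 0.244 -0.603 -0.760
outer loop
vertex -1.953 -0.077 -4.45
vertex -2.727 -0.302 -4.52
vertex -2.452 0.335 -4.937
endloop
endfacet
facet normal 0.575 0.812 0.098
outer loop
vertex -1.953 -0.077 -4.45
vertex -2.452 0.335 -4.937
vertex -3.093 0.602 -3.38
endloop
endfacet
facet normal 0.244 -0.603 -0.760
outer loop
vertex -2.452 0.335 -4.937
vertex -2.727 -0.302 -4.52
vertex -3.227 0.109 -5.007
endloop
endfacet
facet normal -0.248 0.933 -0.262
outer loop
vertex -2.452 0.335 -4.937
vertex -3.227 0.109 -5.007
vertex -3.093 0.602 -3.38
endloop
endfacet
facet normal 0.244 -0.603 -0.759
outer loop
vertex -3.227 0.109 -5.007
vertex -2.727 -0.302 -4.52
vertex -3.502 -0.528 -4.589
endloop
endfacet
facet normal -0.926 0.375 -0.037
outer loop
vertex -3.227 0.109 -5.007
vertex -3.502 -0.528 -4.589
vertex -3.093 0.602 -3.38
endloop
endfacet
facet normal 0.244 -0.604 -0.759
outer loop
vertex -3.502 -0.528 -4.589
vertex -2.727 -0.302 -4.52
vertex -3.003 -0.939 -4.102
endloop
endfacet
facet normal -0.781 -0.302 0.546
outer loop
vertex -3.502 -0.528 -4.589
vertex -3.003 -0.939 -4.102
vertex -3.093 0.602 -3.38
endloop
endfacet
facet normal 0.243 -0.604 -0.759
outer loop
vertex -3.003 -0.939 -4.102
vertex -2.727 -0.302 -4.52
vertex -2.228 -0.714 -4.033
endloop
endfacet
facet normal 0.042 -0.422 0.906
outer loop
vertex -3.003 -0.939 -4.102
vertex -2.228 -0.714 -4.033
vertex -3.093 0.602 -3.38
endloop
endfacet
facet normal -0.989 -0.033 0.144
outer loop
vertex 1.646 -2.096 0.006
vertex 1.612 -1.117 -0.003
vertex 1.332 -2.127 -2.151
endloop
endfacet
facet normal 0.036 -0.999 0.009
outer loop
vertex 2.608 -2.083 -2.337
vertex 1.646 -2.096 0.006
vertex 1.332 -2.127 -2.151
endloop
endfacet
facet normal -0.989 -0.033 0.144
outer loop
vertex 1.332 -2.127 -2.151
vertex 1.612 -1.117 -0.003
vertex 1.298 -1.147 -2.16
endloop
endfacet
facet normal -0.144 -0.014 -0.990
outer loop
vertex 1.298 -1.147 -2.16
vertex 2.608 -2.083 -2.337
vertex 1.332 -2.127 -2.151
endloop
endfacet
facet normal 0.144 0.014 0.990
outer loop
vertex 1.646 -2.096 0.006
vertex 2.888 -1.073 -0.189
vertex 1.612 -1.117 -0.003
endloop
endfacet
facet normal 0.035 -0.999 0.009
outer loop
vertex 2.922 -2.053 -0.18
vertex 1.646 -2.096 0.006
vertex 2.608 -2.083 -2.337
endloop
endfacet
facet normal 0.144 0.014 0.990
outer loop
vertex 2.922 -2.053 -0.18
vertex 2.888 -1.073 -0.189
vertex 1.646 -2.096 0.006
endloop
endfacet
facet normal -0.036 0.999 -0.009
outer loop
vertex 1.612 -1.117 -0.003
vertex 2.888 -1.073 -0.189
vertex 1.298 -1.147 -2.16
endloop
endfacet
facet normal -0.144 -0.014 -0.990
outer loop
vertex 2.574 -1.104 -2.346
vertex 2.608 -2.083 -2.337
vertex 1.298 -1.147 -2.16
endloop
endfacet
facet normal -0.035 0.999 -0.009
outer loop
vertex 1.298 -1.147 -2.16
vertex 2.888 -1.073 -0.189
vertex 2.574 -1.104 -2.346
endloop
endfacet
facet normal 0.989 0.033 -0.144
outer loop
vertex 2.574 -1.104 -2.346
vertex 2.922 -2.053 -0.18
vertex 2.608 -2.083 -2.337
endloop
endfacet
facet normal 0.989 0.033 -0.144
outer loop
vertex 2.888 -1.073 -0.189
vertex 2.922 -2.053 -0.18
vertex 2.574 -1.104 -2.346
endloop
endfacet
facet normal -0.904 0.118 -0.411
outer loop
vertex 0.221 2.084 3.884
vertex 0.132 3.11 4.373
vertex 0.873 2.735 2.637
endloop
endfacet
facet normal 0.079 -0.900 -0.429
outer loop
vertex 2.608 2.51 3.427
vertex 0.221 2.084 3.884
vertex 0.873 2.735 2.637
endloop
endfacet
facet normal -0.904 0.117 -0.411
outer loop
vertex 0.873 2.735 2.637
vertex 0.132 3.11 4.373
vertex 0.783 3.761 3.126
endloop
endfacet
facet normal 0.421 0.420 -0.804
outer loop
vertex 0.783 3.761 3.126
vertex 2.608 2.51 3.427
vertex 0.873 2.735 2.637
endloop
endfacet
facet normal -0.421 -0.420 0.804
outer loop
vertex 0.221 2.084 3.884
vertex 1.867 2.885 5.163
vertex 0.132 3.11 4.373
endloop
endfacet
facet normal 0.079 -0.900 -0.429
outer loop
vertex 1.957 1.859 4.674
vertex 0.221 2.084 3.884
vertex 2.608 2.51 3.427
endloop
endfacet
facet normal -0.420 -0.420 0.804
outer loop
vertex 1.957 1.859 4.674
vertex 1.867 2.885 5.163
vertex 0.221 2.084 3.884
endloop
endfacet
facet normal -0.079 0.900 0.429
outer loop
vertex 0.132 3.11 4.373
vertex 1.867 2.885 5.163
vertex 0.783 3.761 3.126
endloop
endfacet
facet normal 0.420 0.420 -0.804
outer loop
vertex 2.519 3.536 3.916
vertex 2.608 2.51 3.427
vertex 0.783 3.761 3.126
endloop
endfacet
facet normal -0.078 0.900 0.429
outer loop
vertex 0.783 3.761 3.126
vertex 1.867 2.885 5.163
vertex 2.519 3.536 3.916
endloop
endfacet
facet normal 0.904 -0.117 0.411
outer loop
vertex 2.519 3.536 3.916
vertex 1.957 1.859 4.674
vertex 2.608 2.51 3.427
endloop
endfacet
facet normal 0.904 -0.117 0.412
outer loop
vertex 1.867 2.885 5.163
vertex 1.957 1.859 4.674
vertex 2.519 3.536 3.916
endloop
endfacet

endsolid


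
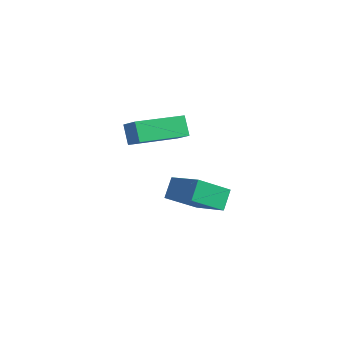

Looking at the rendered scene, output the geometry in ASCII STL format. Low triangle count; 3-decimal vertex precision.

solid 
facet normal -0.544 0.225 0.808
outer loop
vertex -1.816 0.647 4.775
vertex -1.341 2.718 4.519
vertex -2.633 0.763 4.193
endloop
endfacet
facet normal -0.223 -0.967 0.120
outer loop
vertex -2.099 0.542 3.401
vertex -1.816 0.647 4.775
vertex -2.633 0.763 4.193
endloop
endfacet
facet normal -0.545 0.225 0.808
outer loop
vertex -2.633 0.763 4.193
vertex -1.341 2.718 4.519
vertex -2.158 2.833 3.936
endloop
endfacet
facet normal -0.809 0.114 -0.577
outer loop
vertex -2.158 2.833 3.936
vertex -2.099 0.542 3.401
vertex -2.633 0.763 4.193
endloop
endfacet
facet normal 0.809 -0.114 0.577
outer loop
vertex -1.816 0.647 4.775
vertex -0.807 2.497 3.727
vertex -1.341 2.718 4.519
endloop
endfacet
facet normal -0.222 -0.968 0.120
outer loop
vertex -1.282 0.427 3.984
vertex -1.816 0.647 4.775
vertex -2.099 0.542 3.401
endloop
endfacet
facet normal 0.808 -0.114 0.577
outer loop
vertex -1.282 0.427 3.984
vertex -0.807 2.497 3.727
vertex -1.816 0.647 4.775
endloop
endfacet
facet normal 0.222 0.968 -0.120
outer loop
vertex -1.341 2.718 4.519
vertex -0.807 2.497 3.727
vertex -2.158 2.833 3.936
endloop
endfacet
facet normal -0.808 0.114 -0.577
outer loop
vertex -1.624 2.613 3.145
vertex -2.099 0.542 3.401
vertex -2.158 2.833 3.936
endloop
endfacet
facet normal 0.222 0.968 -0.119
outer loop
vertex -2.158 2.833 3.936
vertex -0.807 2.497 3.727
vertex -1.624 2.613 3.145
endloop
endfacet
facet normal 0.545 -0.225 -0.808
outer loop
vertex -1.624 2.613 3.145
vertex -1.282 0.427 3.984
vertex -2.099 0.542 3.401
endloop
endfacet
facet normal 0.544 -0.225 -0.808
outer loop
vertex -0.807 2.497 3.727
vertex -1.282 0.427 3.984
vertex -1.624 2.613 3.145
endloop
endfacet
facet normal -0.927 -0.009 -0.376
outer loop
vertex -2.476 2.671 -0.742
vertex -2.793 3.316 0.024
vertex -2.091 4.029 -1.726
endloop
endfacet
facet normal 0.301 -0.614 -0.729
outer loop
vertex -0.507 4.044 -1.084
vertex -2.476 2.671 -0.742
vertex -2.091 4.029 -1.726
endloop
endfacet
facet normal -0.927 -0.009 -0.376
outer loop
vertex -2.091 4.029 -1.726
vertex -2.793 3.316 0.024
vertex -2.408 4.673 -0.96
endloop
endfacet
facet normal 0.224 0.790 -0.571
outer loop
vertex -2.408 4.673 -0.96
vertex -0.507 4.044 -1.084
vertex -2.091 4.029 -1.726
endloop
endfacet
facet normal -0.224 -0.789 0.572
outer loop
vertex -2.476 2.671 -0.742
vertex -1.209 3.331 0.666
vertex -2.793 3.316 0.024
endloop
endfacet
facet normal 0.302 -0.614 -0.729
outer loop
vertex -0.892 2.687 -0.1
vertex -2.476 2.671 -0.742
vertex -0.507 4.044 -1.084
endloop
endfacet
facet normal -0.224 -0.790 0.571
outer loop
vertex -0.892 2.687 -0.1
vertex -1.209 3.331 0.666
vertex -2.476 2.671 -0.742
endloop
endfacet
facet normal -0.301 0.614 0.729
outer loop
vertex -2.793 3.316 0.024
vertex -1.209 3.331 0.666
vertex -2.408 4.673 -0.96
endloop
endfacet
facet normal 0.224 0.789 -0.572
outer loop
vertex -0.824 4.689 -0.318
vertex -0.507 4.044 -1.084
vertex -2.408 4.673 -0.96
endloop
endfacet
facet normal -0.302 0.614 0.729
outer loop
vertex -2.408 4.673 -0.96
vertex -1.209 3.331 0.666
vertex -0.824 4.689 -0.318
endloop
endfacet
facet normal 0.927 0.009 0.376
outer loop
vertex -0.824 4.689 -0.318
vertex -0.892 2.687 -0.1
vertex -0.507 4.044 -1.084
endloop
endfacet
facet normal 0.927 0.009 0.376
outer loop
vertex -1.209 3.331 0.666
vertex -0.892 2.687 -0.1
vertex -0.824 4.689 -0.318
endloop
endfacet

endsolid


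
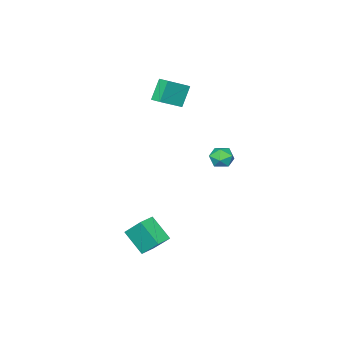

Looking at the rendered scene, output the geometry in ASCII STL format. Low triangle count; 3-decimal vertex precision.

solid 
facet normal 0.293 0.955 0.048
outer loop
vertex -0.095 4.269 1.856
vertex -0.352 4.308 2.656
vertex 0.436 4.075 2.479
endloop
endfacet
facet normal 0.697 0.587 -0.412
outer loop
vertex -0.095 4.269 1.856
vertex 0.436 4.075 2.479
vertex 0.418 3.606 1.78
endloop
endfacet
facet normal 0.268 0.312 -0.912
outer loop
vertex -0.095 4.269 1.856
vertex 0.418 3.606 1.78
vertex -0.382 3.55 1.526
endloop
endfacet
facet normal -0.401 0.509 -0.761
outer loop
vertex -0.095 4.269 1.856
vertex -0.382 3.55 1.526
vertex -0.858 3.984 2.067
endloop
endfacet
facet normal -0.385 0.907 -0.168
outer loop
vertex -0.095 4.269 1.856
vertex -0.858 3.984 2.067
vertex -0.352 4.308 2.656
endloop
endfacet
facet normal 0.997 0.046 -0.057
outer loop
vertex 0.418 3.606 1.78
vertex 0.436 4.075 2.479
vertex 0.478 3.236 2.533
endloop
endfacet
facet normal 0.344 0.641 0.687
outer loop
vertex 0.436 4.075 2.479
vertex -0.352 4.308 2.656
vertex 0.002 3.67 3.074
endloop
endfacet
facet normal -0.754 0.564 0.337
outer loop
vertex -0.352 4.308 2.656
vertex -0.858 3.984 2.067
vertex -0.798 3.614 2.82
endloop
endfacet
facet normal -0.779 -0.079 -0.622
outer loop
vertex -0.858 3.984 2.067
vertex -0.382 3.55 1.526
vertex -0.816 3.145 2.121
endloop
endfacet
facet normal 0.303 -0.399 -0.865
outer loop
vertex -0.382 3.55 1.526
vertex 0.418 3.606 1.78
vertex -0.028 2.912 1.944
endloop
endfacet
facet normal 0.401 -0.509 0.761
outer loop
vertex -0.285 2.951 2.744
vertex 0.478 3.236 2.533
vertex 0.002 3.67 3.074
endloop
endfacet
facet normal -0.268 -0.312 0.912
outer loop
vertex -0.285 2.951 2.744
vertex 0.002 3.67 3.074
vertex -0.798 3.614 2.82
endloop
endfacet
facet normal -0.697 -0.587 0.412
outer loop
vertex -0.285 2.951 2.744
vertex -0.798 3.614 2.82
vertex -0.816 3.145 2.121
endloop
endfacet
facet normal -0.293 -0.955 -0.048
outer loop
vertex -0.285 2.951 2.744
vertex -0.816 3.145 2.121
vertex -0.028 2.912 1.944
endloop
endfacet
facet normal 0.385 -0.907 0.168
outer loop
vertex -0.285 2.951 2.744
vertex -0.028 2.912 1.944
vertex 0.478 3.236 2.533
endloop
endfacet
facet normal 0.779 0.079 0.622
outer loop
vertex 0.002 3.67 3.074
vertex 0.478 3.236 2.533
vertex 0.436 4.075 2.479
endloop
endfacet
facet normal -0.303 0.399 0.865
outer loop
vertex -0.798 3.614 2.82
vertex 0.002 3.67 3.074
vertex -0.352 4.308 2.656
endloop
endfacet
facet normal -0.997 -0.046 0.057
outer loop
vertex -0.816 3.145 2.121
vertex -0.798 3.614 2.82
vertex -0.858 3.984 2.067
endloop
endfacet
facet normal -0.344 -0.641 -0.687
outer loop
vertex -0.028 2.912 1.944
vertex -0.816 3.145 2.121
vertex -0.382 3.55 1.526
endloop
endfacet
facet normal 0.754 -0.564 -0.337
outer loop
vertex 0.478 3.236 2.533
vertex -0.028 2.912 1.944
vertex 0.418 3.606 1.78
endloop
endfacet
facet normal -0.992 -0.110 -0.068
outer loop
vertex 3.061 1.184 -2.494
vertex 2.99 2.593 -3.736
vertex 3.279 0.029 -3.817
endloop
endfacet
facet normal 0.038 -0.750 0.661
outer loop
vertex 4.35 0.147 -3.744
vertex 3.061 1.184 -2.494
vertex 3.279 0.029 -3.817
endloop
endfacet
facet normal -0.992 -0.110 -0.068
outer loop
vertex 3.279 0.029 -3.817
vertex 2.99 2.593 -3.736
vertex 3.208 1.438 -5.059
endloop
endfacet
facet normal 0.123 -0.653 -0.748
outer loop
vertex 3.208 1.438 -5.059
vertex 4.35 0.147 -3.744
vertex 3.279 0.029 -3.817
endloop
endfacet
facet normal -0.123 0.653 0.748
outer loop
vertex 3.061 1.184 -2.494
vertex 4.061 2.711 -3.663
vertex 2.99 2.593 -3.736
endloop
endfacet
facet normal 0.038 -0.750 0.661
outer loop
vertex 4.132 1.302 -2.421
vertex 3.061 1.184 -2.494
vertex 4.35 0.147 -3.744
endloop
endfacet
facet normal -0.123 0.653 0.748
outer loop
vertex 4.132 1.302 -2.421
vertex 4.061 2.711 -3.663
vertex 3.061 1.184 -2.494
endloop
endfacet
facet normal -0.038 0.750 -0.661
outer loop
vertex 2.99 2.593 -3.736
vertex 4.061 2.711 -3.663
vertex 3.208 1.438 -5.059
endloop
endfacet
facet normal 0.123 -0.653 -0.748
outer loop
vertex 4.279 1.556 -4.986
vertex 4.35 0.147 -3.744
vertex 3.208 1.438 -5.059
endloop
endfacet
facet normal -0.038 0.750 -0.661
outer loop
vertex 3.208 1.438 -5.059
vertex 4.061 2.711 -3.663
vertex 4.279 1.556 -4.986
endloop
endfacet
facet normal 0.992 0.110 0.068
outer loop
vertex 4.279 1.556 -4.986
vertex 4.132 1.302 -2.421
vertex 4.35 0.147 -3.744
endloop
endfacet
facet normal 0.992 0.110 0.068
outer loop
vertex 4.061 2.711 -3.663
vertex 4.132 1.302 -2.421
vertex 4.279 1.556 -4.986
endloop
endfacet
facet normal -0.527 -0.124 0.840
outer loop
vertex -2.712 -4.291 4.802
vertex -2.667 -3.466 4.952
vertex -4.34 -4.022 3.82
endloop
endfacet
facet normal -0.054 -0.982 -0.179
outer loop
vertex -3.453 -3.814 2.408
vertex -2.712 -4.291 4.802
vertex -4.34 -4.022 3.82
endloop
endfacet
facet normal -0.528 -0.123 0.840
outer loop
vertex -4.34 -4.022 3.82
vertex -2.667 -3.466 4.952
vertex -4.294 -3.197 3.97
endloop
endfacet
facet normal -0.848 0.140 -0.512
outer loop
vertex -4.294 -3.197 3.97
vertex -3.453 -3.814 2.408
vertex -4.34 -4.022 3.82
endloop
endfacet
facet normal 0.848 -0.139 0.512
outer loop
vertex -2.712 -4.291 4.802
vertex -1.78 -3.258 3.54
vertex -2.667 -3.466 4.952
endloop
endfacet
facet normal -0.054 -0.982 -0.179
outer loop
vertex -1.826 -4.083 3.39
vertex -2.712 -4.291 4.802
vertex -3.453 -3.814 2.408
endloop
endfacet
facet normal 0.848 -0.140 0.511
outer loop
vertex -1.826 -4.083 3.39
vertex -1.78 -3.258 3.54
vertex -2.712 -4.291 4.802
endloop
endfacet
facet normal 0.054 0.982 0.179
outer loop
vertex -2.667 -3.466 4.952
vertex -1.78 -3.258 3.54
vertex -4.294 -3.197 3.97
endloop
endfacet
facet normal -0.848 0.139 -0.512
outer loop
vertex -3.408 -2.989 2.558
vertex -3.453 -3.814 2.408
vertex -4.294 -3.197 3.97
endloop
endfacet
facet normal 0.054 0.982 0.179
outer loop
vertex -4.294 -3.197 3.97
vertex -1.78 -3.258 3.54
vertex -3.408 -2.989 2.558
endloop
endfacet
facet normal 0.528 0.124 -0.840
outer loop
vertex -3.408 -2.989 2.558
vertex -1.826 -4.083 3.39
vertex -3.453 -3.814 2.408
endloop
endfacet
facet normal 0.527 0.123 -0.841
outer loop
vertex -1.78 -3.258 3.54
vertex -1.826 -4.083 3.39
vertex -3.408 -2.989 2.558
endloop
endfacet

endsolid


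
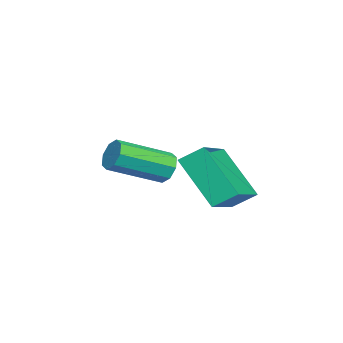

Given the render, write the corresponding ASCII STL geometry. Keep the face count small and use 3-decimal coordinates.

solid 
facet normal -0.457 0.791 -0.406
outer loop
vertex -3.672 1.793 0.136
vertex -3.989 1.891 0.684
vertex -3.43 2.09 0.442
endloop
endfacet
facet normal 0.740 0.085 -0.667
outer loop
vertex -3.672 1.793 0.136
vertex -3.43 2.09 0.442
vertex -2.735 0.171 0.968
endloop
endfacet
facet normal 0.740 0.085 -0.667
outer loop
vertex -2.735 0.171 0.968
vertex -3.43 2.09 0.442
vertex -2.493 0.467 1.274
endloop
endfacet
facet normal 0.457 -0.792 0.405
outer loop
vertex -2.735 0.171 0.968
vertex -2.493 0.467 1.274
vertex -3.051 0.269 1.516
endloop
endfacet
facet normal -0.457 0.791 -0.406
outer loop
vertex -3.43 2.09 0.442
vertex -3.989 1.891 0.684
vertex -3.515 2.27 0.889
endloop
endfacet
facet normal 0.872 0.488 -0.031
outer loop
vertex -3.43 2.09 0.442
vertex -3.515 2.27 0.889
vertex -2.493 0.467 1.274
endloop
endfacet
facet normal 0.872 0.488 -0.032
outer loop
vertex -2.493 0.467 1.274
vertex -3.515 2.27 0.889
vertex -2.578 0.648 1.721
endloop
endfacet
facet normal 0.457 -0.791 0.407
outer loop
vertex -2.493 0.467 1.274
vertex -2.578 0.648 1.721
vertex -3.051 0.269 1.516
endloop
endfacet
facet normal -0.457 0.791 -0.406
outer loop
vertex -3.515 2.27 0.889
vertex -3.989 1.891 0.684
vertex -3.878 2.228 1.216
endloop
endfacet
facet normal 0.493 0.605 0.625
outer loop
vertex -3.515 2.27 0.889
vertex -3.878 2.228 1.216
vertex -2.578 0.648 1.721
endloop
endfacet
facet normal 0.494 0.606 0.624
outer loop
vertex -2.578 0.648 1.721
vertex -3.878 2.228 1.216
vertex -2.94 0.606 2.048
endloop
endfacet
facet normal 0.458 -0.791 0.406
outer loop
vertex -2.578 0.648 1.721
vertex -2.94 0.606 2.048
vertex -3.051 0.269 1.516
endloop
endfacet
facet normal -0.458 0.791 -0.406
outer loop
vertex -3.878 2.228 1.216
vertex -3.989 1.891 0.684
vertex -4.305 1.989 1.232
endloop
endfacet
facet normal -0.172 0.369 0.913
outer loop
vertex -3.878 2.228 1.216
vertex -4.305 1.989 1.232
vertex -2.94 0.606 2.048
endloop
endfacet
facet normal -0.172 0.369 0.913
outer loop
vertex -2.94 0.606 2.048
vertex -4.305 1.989 1.232
vertex -3.368 0.367 2.064
endloop
endfacet
facet normal 0.457 -0.791 0.406
outer loop
vertex -2.94 0.606 2.048
vertex -3.368 0.367 2.064
vertex -3.051 0.269 1.516
endloop
endfacet
facet normal -0.457 0.792 -0.405
outer loop
vertex -4.305 1.989 1.232
vertex -3.989 1.891 0.684
vertex -4.547 1.693 0.926
endloop
endfacet
facet normal -0.740 -0.085 0.667
outer loop
vertex -4.305 1.989 1.232
vertex -4.547 1.693 0.926
vertex -3.368 0.367 2.064
endloop
endfacet
facet normal -0.740 -0.085 0.667
outer loop
vertex -3.368 0.367 2.064
vertex -4.547 1.693 0.926
vertex -3.61 0.07 1.758
endloop
endfacet
facet normal 0.457 -0.791 0.406
outer loop
vertex -3.368 0.367 2.064
vertex -3.61 0.07 1.758
vertex -3.051 0.269 1.516
endloop
endfacet
facet normal -0.457 0.791 -0.407
outer loop
vertex -4.547 1.693 0.926
vertex -3.989 1.891 0.684
vertex -4.462 1.512 0.479
endloop
endfacet
facet normal -0.873 -0.488 0.032
outer loop
vertex -4.547 1.693 0.926
vertex -4.462 1.512 0.479
vertex -3.61 0.07 1.758
endloop
endfacet
facet normal -0.872 -0.488 0.031
outer loop
vertex -3.61 0.07 1.758
vertex -4.462 1.512 0.479
vertex -3.525 -0.11 1.311
endloop
endfacet
facet normal 0.457 -0.791 0.406
outer loop
vertex -3.61 0.07 1.758
vertex -3.525 -0.11 1.311
vertex -3.051 0.269 1.516
endloop
endfacet
facet normal -0.458 0.791 -0.406
outer loop
vertex -4.462 1.512 0.479
vertex -3.989 1.891 0.684
vertex -4.1 1.554 0.152
endloop
endfacet
facet normal -0.494 -0.605 -0.624
outer loop
vertex -4.462 1.512 0.479
vertex -4.1 1.554 0.152
vertex -3.525 -0.11 1.311
endloop
endfacet
facet normal -0.493 -0.606 -0.625
outer loop
vertex -3.525 -0.11 1.311
vertex -4.1 1.554 0.152
vertex -3.162 -0.068 0.984
endloop
endfacet
facet normal 0.457 -0.791 0.406
outer loop
vertex -3.525 -0.11 1.311
vertex -3.162 -0.068 0.984
vertex -3.051 0.269 1.516
endloop
endfacet
facet normal -0.457 0.791 -0.406
outer loop
vertex -4.1 1.554 0.152
vertex -3.989 1.891 0.684
vertex -3.672 1.793 0.136
endloop
endfacet
facet normal 0.172 -0.369 -0.913
outer loop
vertex -4.1 1.554 0.152
vertex -3.672 1.793 0.136
vertex -3.162 -0.068 0.984
endloop
endfacet
facet normal 0.172 -0.369 -0.913
outer loop
vertex -3.162 -0.068 0.984
vertex -3.672 1.793 0.136
vertex -2.735 0.171 0.968
endloop
endfacet
facet normal 0.458 -0.791 0.406
outer loop
vertex -3.162 -0.068 0.984
vertex -2.735 0.171 0.968
vertex -3.051 0.269 1.516
endloop
endfacet
facet normal -0.387 -0.558 0.734
outer loop
vertex -0.805 3.594 2.857
vertex -2.696 3.927 2.112
vertex -0.725 2.812 2.305
endloop
endfacet
facet normal 0.918 -0.161 0.362
outer loop
vertex 0.096 3.993 0.748
vertex -0.805 3.594 2.857
vertex -0.725 2.812 2.305
endloop
endfacet
facet normal -0.387 -0.557 0.735
outer loop
vertex -0.725 2.812 2.305
vertex -2.696 3.927 2.112
vertex -2.617 3.145 1.561
endloop
endfacet
facet normal 0.082 -0.814 -0.574
outer loop
vertex -2.617 3.145 1.561
vertex 0.096 3.993 0.748
vertex -0.725 2.812 2.305
endloop
endfacet
facet normal -0.083 0.815 0.574
outer loop
vertex -0.805 3.594 2.857
vertex -1.875 5.108 0.555
vertex -2.696 3.927 2.112
endloop
endfacet
facet normal 0.918 -0.162 0.362
outer loop
vertex 0.017 4.775 1.299
vertex -0.805 3.594 2.857
vertex 0.096 3.993 0.748
endloop
endfacet
facet normal -0.082 0.815 0.574
outer loop
vertex 0.017 4.775 1.299
vertex -1.875 5.108 0.555
vertex -0.805 3.594 2.857
endloop
endfacet
facet normal -0.918 0.162 -0.361
outer loop
vertex -2.696 3.927 2.112
vertex -1.875 5.108 0.555
vertex -2.617 3.145 1.561
endloop
endfacet
facet normal 0.083 -0.815 -0.574
outer loop
vertex -1.795 4.326 0.003
vertex 0.096 3.993 0.748
vertex -2.617 3.145 1.561
endloop
endfacet
facet normal -0.918 0.162 -0.362
outer loop
vertex -2.617 3.145 1.561
vertex -1.875 5.108 0.555
vertex -1.795 4.326 0.003
endloop
endfacet
facet normal 0.388 0.557 -0.735
outer loop
vertex -1.795 4.326 0.003
vertex 0.017 4.775 1.299
vertex 0.096 3.993 0.748
endloop
endfacet
facet normal 0.387 0.558 -0.734
outer loop
vertex -1.875 5.108 0.555
vertex 0.017 4.775 1.299
vertex -1.795 4.326 0.003
endloop
endfacet

endsolid


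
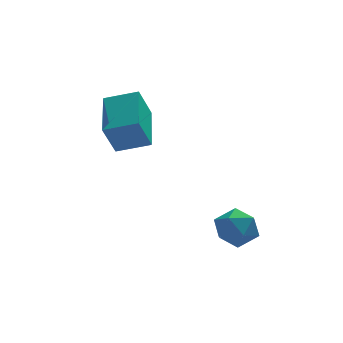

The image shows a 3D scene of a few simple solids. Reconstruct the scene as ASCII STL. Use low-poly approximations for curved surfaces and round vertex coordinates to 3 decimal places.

solid 
facet normal 0.331 0.878 0.345
outer loop
vertex 0.378 0.549 -3.331
vertex 0.505 0.165 -2.476
vertex 1.207 0.15 -3.111
endloop
endfacet
facet normal 0.480 0.805 -0.348
outer loop
vertex 0.378 0.549 -3.331
vertex 1.207 0.15 -3.111
vertex 0.826 0.008 -3.965
endloop
endfacet
facet normal -0.134 0.705 -0.696
outer loop
vertex 0.378 0.549 -3.331
vertex 0.826 0.008 -3.965
vertex -0.112 -0.065 -3.859
endloop
endfacet
facet normal -0.663 0.716 -0.218
outer loop
vertex 0.378 0.549 -3.331
vertex -0.112 -0.065 -3.859
vertex -0.31 0.032 -2.938
endloop
endfacet
facet normal -0.376 0.823 0.426
outer loop
vertex 0.378 0.549 -3.331
vertex -0.31 0.032 -2.938
vertex 0.505 0.165 -2.476
endloop
endfacet
facet normal 0.877 0.217 -0.428
outer loop
vertex 0.826 0.008 -3.965
vertex 1.207 0.15 -3.111
vertex 1.23 -0.712 -3.502
endloop
endfacet
facet normal 0.636 0.336 0.695
outer loop
vertex 1.207 0.15 -3.111
vertex 0.505 0.165 -2.476
vertex 1.032 -0.615 -2.581
endloop
endfacet
facet normal -0.508 0.246 0.826
outer loop
vertex 0.505 0.165 -2.476
vertex -0.31 0.032 -2.938
vertex 0.094 -0.688 -2.475
endloop
endfacet
facet normal -0.974 0.072 -0.217
outer loop
vertex -0.31 0.032 -2.938
vertex -0.112 -0.065 -3.859
vertex -0.287 -0.83 -3.329
endloop
endfacet
facet normal -0.116 0.055 -0.992
outer loop
vertex -0.112 -0.065 -3.859
vertex 0.826 0.008 -3.965
vertex 0.415 -0.845 -3.964
endloop
endfacet
facet normal 0.663 -0.716 0.218
outer loop
vertex 0.542 -1.229 -3.109
vertex 1.23 -0.712 -3.502
vertex 1.032 -0.615 -2.581
endloop
endfacet
facet normal 0.134 -0.705 0.696
outer loop
vertex 0.542 -1.229 -3.109
vertex 1.032 -0.615 -2.581
vertex 0.094 -0.688 -2.475
endloop
endfacet
facet normal -0.480 -0.805 0.348
outer loop
vertex 0.542 -1.229 -3.109
vertex 0.094 -0.688 -2.475
vertex -0.287 -0.83 -3.329
endloop
endfacet
facet normal -0.331 -0.878 -0.345
outer loop
vertex 0.542 -1.229 -3.109
vertex -0.287 -0.83 -3.329
vertex 0.415 -0.845 -3.964
endloop
endfacet
facet normal 0.376 -0.823 -0.426
outer loop
vertex 0.542 -1.229 -3.109
vertex 0.415 -0.845 -3.964
vertex 1.23 -0.712 -3.502
endloop
endfacet
facet normal 0.974 -0.072 0.217
outer loop
vertex 1.032 -0.615 -2.581
vertex 1.23 -0.712 -3.502
vertex 1.207 0.15 -3.111
endloop
endfacet
facet normal 0.116 -0.055 0.992
outer loop
vertex 0.094 -0.688 -2.475
vertex 1.032 -0.615 -2.581
vertex 0.505 0.165 -2.476
endloop
endfacet
facet normal -0.877 -0.217 0.428
outer loop
vertex -0.287 -0.83 -3.329
vertex 0.094 -0.688 -2.475
vertex -0.31 0.032 -2.938
endloop
endfacet
facet normal -0.636 -0.336 -0.695
outer loop
vertex 0.415 -0.845 -3.964
vertex -0.287 -0.83 -3.329
vertex -0.112 -0.065 -3.859
endloop
endfacet
facet normal 0.508 -0.246 -0.826
outer loop
vertex 1.23 -0.712 -3.502
vertex 0.415 -0.845 -3.964
vertex 0.826 0.008 -3.965
endloop
endfacet
facet normal -0.927 0.232 -0.295
outer loop
vertex -4.068 2.581 0.74
vertex -3.782 4.598 1.429
vertex -3.534 2.973 -0.628
endloop
endfacet
facet normal -0.134 -0.938 -0.321
outer loop
vertex -2.218 2.642 -0.209
vertex -4.068 2.581 0.74
vertex -3.534 2.973 -0.628
endloop
endfacet
facet normal -0.926 0.233 -0.296
outer loop
vertex -3.534 2.973 -0.628
vertex -3.782 4.598 1.429
vertex -3.247 4.989 0.061
endloop
endfacet
facet normal 0.351 0.258 -0.900
outer loop
vertex -3.247 4.989 0.061
vertex -2.218 2.642 -0.209
vertex -3.534 2.973 -0.628
endloop
endfacet
facet normal -0.351 -0.258 0.900
outer loop
vertex -4.068 2.581 0.74
vertex -2.466 4.267 1.848
vertex -3.782 4.598 1.429
endloop
endfacet
facet normal -0.133 -0.938 -0.320
outer loop
vertex -2.753 2.251 1.159
vertex -4.068 2.581 0.74
vertex -2.218 2.642 -0.209
endloop
endfacet
facet normal -0.351 -0.258 0.900
outer loop
vertex -2.753 2.251 1.159
vertex -2.466 4.267 1.848
vertex -4.068 2.581 0.74
endloop
endfacet
facet normal 0.134 0.938 0.320
outer loop
vertex -3.782 4.598 1.429
vertex -2.466 4.267 1.848
vertex -3.247 4.989 0.061
endloop
endfacet
facet normal 0.351 0.258 -0.900
outer loop
vertex -1.932 4.659 0.48
vertex -2.218 2.642 -0.209
vertex -3.247 4.989 0.061
endloop
endfacet
facet normal 0.133 0.938 0.321
outer loop
vertex -3.247 4.989 0.061
vertex -2.466 4.267 1.848
vertex -1.932 4.659 0.48
endloop
endfacet
facet normal 0.927 -0.232 0.296
outer loop
vertex -1.932 4.659 0.48
vertex -2.753 2.251 1.159
vertex -2.218 2.642 -0.209
endloop
endfacet
facet normal 0.927 -0.233 0.295
outer loop
vertex -2.466 4.267 1.848
vertex -2.753 2.251 1.159
vertex -1.932 4.659 0.48
endloop
endfacet

endsolid


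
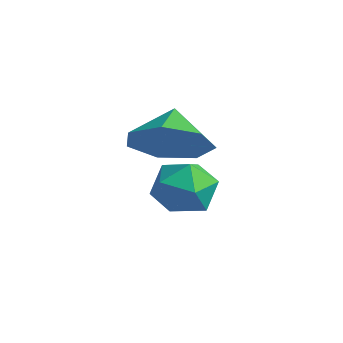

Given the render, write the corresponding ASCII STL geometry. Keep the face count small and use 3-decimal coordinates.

solid 
facet normal -0.512 0.836 -0.197
outer loop
vertex 3.415 0.663 0.105
vertex 2.684 0.249 0.247
vertex 3.081 0.643 0.889
endloop
endfacet
facet normal 0.128 0.989 0.080
outer loop
vertex 3.415 0.663 0.105
vertex 3.081 0.643 0.889
vertex 3.92 0.543 0.78
endloop
endfacet
facet normal 0.625 0.702 -0.343
outer loop
vertex 3.415 0.663 0.105
vertex 3.92 0.543 0.78
vertex 4.042 0.088 0.071
endloop
endfacet
facet normal 0.292 0.371 -0.881
outer loop
vertex 3.415 0.663 0.105
vertex 4.042 0.088 0.071
vertex 3.278 -0.094 -0.259
endloop
endfacet
facet normal -0.411 0.454 -0.790
outer loop
vertex 3.415 0.663 0.105
vertex 3.278 -0.094 -0.259
vertex 2.684 0.249 0.247
endloop
endfacet
facet normal 0.174 0.673 0.719
outer loop
vertex 3.92 0.543 0.78
vertex 3.081 0.643 0.889
vertex 3.502 0.054 1.339
endloop
endfacet
facet normal -0.863 0.426 0.272
outer loop
vertex 3.081 0.643 0.889
vertex 2.684 0.249 0.247
vertex 2.738 -0.128 1.009
endloop
endfacet
facet normal -0.698 -0.192 -0.690
outer loop
vertex 2.684 0.249 0.247
vertex 3.278 -0.094 -0.259
vertex 2.86 -0.583 0.3
endloop
endfacet
facet normal 0.439 -0.326 -0.837
outer loop
vertex 3.278 -0.094 -0.259
vertex 4.042 0.088 0.071
vertex 3.699 -0.683 0.191
endloop
endfacet
facet normal 0.977 0.209 0.034
outer loop
vertex 4.042 0.088 0.071
vertex 3.92 0.543 0.78
vertex 4.096 -0.289 0.833
endloop
endfacet
facet normal -0.292 -0.371 0.881
outer loop
vertex 3.365 -0.703 0.975
vertex 3.502 0.054 1.339
vertex 2.738 -0.128 1.009
endloop
endfacet
facet normal -0.625 -0.702 0.343
outer loop
vertex 3.365 -0.703 0.975
vertex 2.738 -0.128 1.009
vertex 2.86 -0.583 0.3
endloop
endfacet
facet normal -0.128 -0.989 -0.080
outer loop
vertex 3.365 -0.703 0.975
vertex 2.86 -0.583 0.3
vertex 3.699 -0.683 0.191
endloop
endfacet
facet normal 0.512 -0.836 0.197
outer loop
vertex 3.365 -0.703 0.975
vertex 3.699 -0.683 0.191
vertex 4.096 -0.289 0.833
endloop
endfacet
facet normal 0.411 -0.454 0.790
outer loop
vertex 3.365 -0.703 0.975
vertex 4.096 -0.289 0.833
vertex 3.502 0.054 1.339
endloop
endfacet
facet normal -0.439 0.326 0.837
outer loop
vertex 2.738 -0.128 1.009
vertex 3.502 0.054 1.339
vertex 3.081 0.643 0.889
endloop
endfacet
facet normal -0.977 -0.209 -0.034
outer loop
vertex 2.86 -0.583 0.3
vertex 2.738 -0.128 1.009
vertex 2.684 0.249 0.247
endloop
endfacet
facet normal -0.174 -0.673 -0.719
outer loop
vertex 3.699 -0.683 0.191
vertex 2.86 -0.583 0.3
vertex 3.278 -0.094 -0.259
endloop
endfacet
facet normal 0.863 -0.426 -0.272
outer loop
vertex 4.096 -0.289 0.833
vertex 3.699 -0.683 0.191
vertex 4.042 0.088 0.071
endloop
endfacet
facet normal 0.698 0.192 0.690
outer loop
vertex 3.502 0.054 1.339
vertex 4.096 -0.289 0.833
vertex 3.92 0.543 0.78
endloop
endfacet
facet normal 0.575 -0.596 -0.560
outer loop
vertex 4.749 -0.671 3.159
vertex 3.955 -0.886 2.573
vertex 4.629 -0.141 2.472
endloop
endfacet
facet normal 0.237 0.789 0.567
outer loop
vertex 4.749 -0.671 3.159
vertex 4.629 -0.141 2.472
vertex 3.345 -0.254 3.167
endloop
endfacet
facet normal 0.575 -0.596 -0.560
outer loop
vertex 4.629 -0.141 2.472
vertex 3.955 -0.886 2.573
vertex 4.001 -0.172 1.86
endloop
endfacet
facet normal -0.074 0.997 0.025
outer loop
vertex 4.629 -0.141 2.472
vertex 4.001 -0.172 1.86
vertex 3.345 -0.254 3.167
endloop
endfacet
facet normal 0.575 -0.596 -0.560
outer loop
vertex 4.001 -0.172 1.86
vertex 3.955 -0.886 2.573
vertex 3.339 -0.741 1.786
endloop
endfacet
facet normal -0.612 0.746 -0.261
outer loop
vertex 4.001 -0.172 1.86
vertex 3.339 -0.741 1.786
vertex 3.345 -0.254 3.167
endloop
endfacet
facet normal 0.575 -0.597 -0.560
outer loop
vertex 3.339 -0.741 1.786
vertex 3.955 -0.886 2.573
vertex 3.14 -1.419 2.305
endloop
endfacet
facet normal -0.971 0.227 -0.076
outer loop
vertex 3.339 -0.741 1.786
vertex 3.14 -1.419 2.305
vertex 3.345 -0.254 3.167
endloop
endfacet
facet normal 0.574 -0.596 -0.561
outer loop
vertex 3.14 -1.419 2.305
vertex 3.955 -0.886 2.573
vertex 3.555 -1.696 3.025
endloop
endfacet
facet normal -0.881 -0.172 0.442
outer loop
vertex 3.14 -1.419 2.305
vertex 3.555 -1.696 3.025
vertex 3.345 -0.254 3.167
endloop
endfacet
facet normal 0.575 -0.596 -0.560
outer loop
vertex 3.555 -1.696 3.025
vertex 3.955 -0.886 2.573
vertex 4.271 -1.363 3.406
endloop
endfacet
facet normal -0.410 -0.148 0.900
outer loop
vertex 3.555 -1.696 3.025
vertex 4.271 -1.363 3.406
vertex 3.345 -0.254 3.167
endloop
endfacet
facet normal 0.575 -0.597 -0.560
outer loop
vertex 4.271 -1.363 3.406
vertex 3.955 -0.886 2.573
vertex 4.749 -0.671 3.159
endloop
endfacet
facet normal 0.089 0.280 0.956
outer loop
vertex 4.271 -1.363 3.406
vertex 4.749 -0.671 3.159
vertex 3.345 -0.254 3.167
endloop
endfacet

endsolid


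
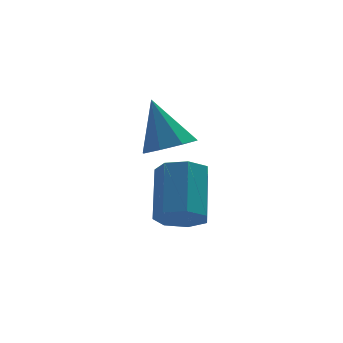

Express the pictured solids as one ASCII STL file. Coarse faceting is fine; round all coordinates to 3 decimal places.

solid 
facet normal -0.201 -0.713 -0.672
outer loop
vertex -2.364 -0.3 -2.153
vertex -2.664 -0.732 -1.605
vertex -3.009 -0.219 -2.046
endloop
endfacet
facet normal -0.033 0.690 -0.723
outer loop
vertex -2.364 -0.3 -2.153
vertex -3.009 -0.219 -2.046
vertex -1.996 1.005 -0.924
endloop
endfacet
facet normal -0.033 0.690 -0.723
outer loop
vertex -1.996 1.005 -0.924
vertex -3.009 -0.219 -2.046
vertex -2.642 1.086 -0.817
endloop
endfacet
facet normal 0.201 0.713 0.672
outer loop
vertex -1.996 1.005 -0.924
vertex -2.642 1.086 -0.817
vertex -2.296 0.572 -0.375
endloop
endfacet
facet normal -0.200 -0.713 -0.672
outer loop
vertex -3.009 -0.219 -2.046
vertex -2.664 -0.732 -1.605
vertex -3.395 -0.525 -1.607
endloop
endfacet
facet normal -0.786 0.526 -0.324
outer loop
vertex -3.009 -0.219 -2.046
vertex -3.395 -0.525 -1.607
vertex -2.642 1.086 -0.817
endloop
endfacet
facet normal -0.787 0.526 -0.323
outer loop
vertex -2.642 1.086 -0.817
vertex -3.395 -0.525 -1.607
vertex -3.027 0.78 -0.377
endloop
endfacet
facet normal 0.201 0.713 0.672
outer loop
vertex -2.642 1.086 -0.817
vertex -3.027 0.78 -0.377
vertex -2.296 0.572 -0.375
endloop
endfacet
facet normal -0.200 -0.713 -0.672
outer loop
vertex -3.395 -0.525 -1.607
vertex -2.664 -0.732 -1.605
vertex -3.23 -0.987 -1.166
endloop
endfacet
facet normal -0.947 -0.034 0.319
outer loop
vertex -3.395 -0.525 -1.607
vertex -3.23 -0.987 -1.166
vertex -3.027 0.78 -0.377
endloop
endfacet
facet normal -0.947 -0.034 0.319
outer loop
vertex -3.027 0.78 -0.377
vertex -3.23 -0.987 -1.166
vertex -2.862 0.318 0.064
endloop
endfacet
facet normal 0.201 0.713 0.672
outer loop
vertex -3.027 0.78 -0.377
vertex -2.862 0.318 0.064
vertex -2.296 0.572 -0.375
endloop
endfacet
facet normal -0.200 -0.713 -0.672
outer loop
vertex -3.23 -0.987 -1.166
vertex -2.664 -0.732 -1.605
vertex -2.638 -1.257 -1.056
endloop
endfacet
facet normal -0.394 -0.569 0.722
outer loop
vertex -3.23 -0.987 -1.166
vertex -2.638 -1.257 -1.056
vertex -2.862 0.318 0.064
endloop
endfacet
facet normal -0.394 -0.569 0.722
outer loop
vertex -2.862 0.318 0.064
vertex -2.638 -1.257 -1.056
vertex -2.271 0.048 0.174
endloop
endfacet
facet normal 0.201 0.713 0.672
outer loop
vertex -2.862 0.318 0.064
vertex -2.271 0.048 0.174
vertex -2.296 0.572 -0.375
endloop
endfacet
facet normal -0.200 -0.713 -0.672
outer loop
vertex -2.638 -1.257 -1.056
vertex -2.664 -0.732 -1.605
vertex -2.066 -1.132 -1.359
endloop
endfacet
facet normal 0.455 -0.675 0.581
outer loop
vertex -2.638 -1.257 -1.056
vertex -2.066 -1.132 -1.359
vertex -2.271 0.048 0.174
endloop
endfacet
facet normal 0.454 -0.676 0.581
outer loop
vertex -2.271 0.048 0.174
vertex -2.066 -1.132 -1.359
vertex -1.699 0.172 -0.129
endloop
endfacet
facet normal 0.201 0.713 0.672
outer loop
vertex -2.271 0.048 0.174
vertex -1.699 0.172 -0.129
vertex -2.296 0.572 -0.375
endloop
endfacet
facet normal -0.201 -0.713 -0.671
outer loop
vertex -2.066 -1.132 -1.359
vertex -2.664 -0.732 -1.605
vertex -1.944 -0.707 -1.847
endloop
endfacet
facet normal 0.962 -0.273 0.003
outer loop
vertex -2.066 -1.132 -1.359
vertex -1.944 -0.707 -1.847
vertex -1.699 0.172 -0.129
endloop
endfacet
facet normal 0.962 -0.274 0.003
outer loop
vertex -1.699 0.172 -0.129
vertex -1.944 -0.707 -1.847
vertex -1.576 0.598 -0.618
endloop
endfacet
facet normal 0.201 0.713 0.672
outer loop
vertex -1.699 0.172 -0.129
vertex -1.576 0.598 -0.618
vertex -2.296 0.572 -0.375
endloop
endfacet
facet normal -0.201 -0.713 -0.672
outer loop
vertex -1.944 -0.707 -1.847
vertex -2.664 -0.732 -1.605
vertex -2.364 -0.3 -2.153
endloop
endfacet
facet normal 0.745 0.334 -0.578
outer loop
vertex -1.944 -0.707 -1.847
vertex -2.364 -0.3 -2.153
vertex -1.576 0.598 -0.618
endloop
endfacet
facet normal 0.745 0.334 -0.578
outer loop
vertex -1.576 0.598 -0.618
vertex -2.364 -0.3 -2.153
vertex -1.996 1.005 -0.924
endloop
endfacet
facet normal 0.201 0.713 0.672
outer loop
vertex -1.576 0.598 -0.618
vertex -1.996 1.005 -0.924
vertex -2.296 0.572 -0.375
endloop
endfacet
facet normal 0.201 -0.417 -0.886
outer loop
vertex -1.326 2.836 -0.304
vertex -2.148 2.595 -0.377
vertex -1.696 3.291 -0.602
endloop
endfacet
facet normal 0.652 0.708 0.271
outer loop
vertex -1.326 2.836 -0.304
vertex -1.696 3.291 -0.602
vertex -2.512 3.345 1.217
endloop
endfacet
facet normal 0.202 -0.418 -0.886
outer loop
vertex -1.696 3.291 -0.602
vertex -2.148 2.595 -0.377
vertex -2.331 3.338 -0.769
endloop
endfacet
facet normal 0.073 0.997 0.003
outer loop
vertex -1.696 3.291 -0.602
vertex -2.331 3.338 -0.769
vertex -2.512 3.345 1.217
endloop
endfacet
facet normal 0.203 -0.417 -0.886
outer loop
vertex -2.331 3.338 -0.769
vertex -2.148 2.595 -0.377
vertex -2.859 2.949 -0.707
endloop
endfacet
facet normal -0.597 0.801 -0.057
outer loop
vertex -2.331 3.338 -0.769
vertex -2.859 2.949 -0.707
vertex -2.512 3.345 1.217
endloop
endfacet
facet normal 0.203 -0.418 -0.885
outer loop
vertex -2.859 2.949 -0.707
vertex -2.148 2.595 -0.377
vertex -2.97 2.353 -0.451
endloop
endfacet
facet normal -0.964 0.234 0.126
outer loop
vertex -2.859 2.949 -0.707
vertex -2.97 2.353 -0.451
vertex -2.512 3.345 1.217
endloop
endfacet
facet normal 0.202 -0.416 -0.887
outer loop
vertex -2.97 2.353 -0.451
vertex -2.148 2.595 -0.377
vertex -2.6 1.898 -0.153
endloop
endfacet
facet normal -0.815 -0.371 0.445
outer loop
vertex -2.97 2.353 -0.451
vertex -2.6 1.898 -0.153
vertex -2.512 3.345 1.217
endloop
endfacet
facet normal 0.202 -0.416 -0.887
outer loop
vertex -2.6 1.898 -0.153
vertex -2.148 2.595 -0.377
vertex -1.965 1.851 0.014
endloop
endfacet
facet normal -0.236 -0.660 0.713
outer loop
vertex -2.6 1.898 -0.153
vertex -1.965 1.851 0.014
vertex -2.512 3.345 1.217
endloop
endfacet
facet normal 0.202 -0.416 -0.886
outer loop
vertex -1.965 1.851 0.014
vertex -2.148 2.595 -0.377
vertex -1.437 2.24 -0.048
endloop
endfacet
facet normal 0.433 -0.464 0.773
outer loop
vertex -1.965 1.851 0.014
vertex -1.437 2.24 -0.048
vertex -2.512 3.345 1.217
endloop
endfacet
facet normal 0.201 -0.418 -0.886
outer loop
vertex -1.437 2.24 -0.048
vertex -2.148 2.595 -0.377
vertex -1.326 2.836 -0.304
endloop
endfacet
facet normal 0.801 0.104 0.590
outer loop
vertex -1.437 2.24 -0.048
vertex -1.326 2.836 -0.304
vertex -2.512 3.345 1.217
endloop
endfacet

endsolid
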